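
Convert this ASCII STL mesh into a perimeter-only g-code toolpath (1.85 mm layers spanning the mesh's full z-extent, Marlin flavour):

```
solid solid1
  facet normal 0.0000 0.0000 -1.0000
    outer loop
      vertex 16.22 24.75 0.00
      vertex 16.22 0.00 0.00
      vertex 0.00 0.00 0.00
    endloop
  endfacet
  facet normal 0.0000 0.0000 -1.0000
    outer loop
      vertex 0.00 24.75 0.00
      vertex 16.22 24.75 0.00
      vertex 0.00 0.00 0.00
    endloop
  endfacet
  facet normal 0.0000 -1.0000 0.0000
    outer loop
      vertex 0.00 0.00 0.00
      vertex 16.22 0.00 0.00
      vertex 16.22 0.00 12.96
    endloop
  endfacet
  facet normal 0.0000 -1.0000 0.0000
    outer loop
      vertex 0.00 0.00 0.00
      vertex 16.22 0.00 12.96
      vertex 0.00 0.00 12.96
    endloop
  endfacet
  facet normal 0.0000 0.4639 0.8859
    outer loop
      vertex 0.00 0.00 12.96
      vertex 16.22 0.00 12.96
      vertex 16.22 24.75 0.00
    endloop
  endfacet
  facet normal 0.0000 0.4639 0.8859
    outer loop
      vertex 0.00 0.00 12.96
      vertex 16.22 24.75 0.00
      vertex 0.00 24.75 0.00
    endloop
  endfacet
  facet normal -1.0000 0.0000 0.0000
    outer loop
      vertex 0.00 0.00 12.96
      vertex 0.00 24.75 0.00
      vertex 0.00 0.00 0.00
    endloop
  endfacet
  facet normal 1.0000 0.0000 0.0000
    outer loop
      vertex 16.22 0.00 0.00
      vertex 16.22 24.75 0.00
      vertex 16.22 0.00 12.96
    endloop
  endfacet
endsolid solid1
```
; perimeter-only toolpath
G21 ; units = mm
G90 ; absolute positioning
G28 ; home
; layer 1
G0 Z1.85
G0 X0.00 Y0.00
G1 X16.22 Y0.00
G1 X16.22 Y21.21
G1 X0.00 Y21.21
G1 X0.00 Y0.00
; layer 2
G0 Z3.70
G0 X0.00 Y0.00
G1 X16.22 Y0.00
G1 X16.22 Y17.68
G1 X0.00 Y17.68
G1 X0.00 Y0.00
; layer 3
G0 Z5.55
G0 X0.00 Y0.00
G1 X16.22 Y0.00
G1 X16.22 Y14.14
G1 X0.00 Y14.14
G1 X0.00 Y0.00
; layer 4
G0 Z7.41
G0 X0.00 Y0.00
G1 X16.22 Y0.00
G1 X16.22 Y10.61
G1 X0.00 Y10.61
G1 X0.00 Y0.00
; layer 5
G0 Z9.26
G0 X0.00 Y0.00
G1 X16.22 Y0.00
G1 X16.22 Y7.07
G1 X0.00 Y7.07
G1 X0.00 Y0.00
; layer 6
G0 Z11.11
G0 X0.00 Y0.00
G1 X16.22 Y0.00
G1 X16.22 Y3.54
G1 X0.00 Y3.54
G1 X0.00 Y0.00
M2 ; end

The solid is a wedge (ramp): 16.2 × 24.8 mm base, rising to 13 mm along the y=0 edge and sloping linearly to z=0 at y=24.8. Slicing at Δz = 1.85 mm — 7 equal slices spanning the solid's height, so layer i sits at z = i·h/7 — gives 6 non-empty perimeters. Each is a 4-segment closed polygon; G0 lifts to the layer z and rapids to the start vertex, then G1 traces the edges. The cross-section shrinks linearly with z (the slice at the apex is degenerate and omitted).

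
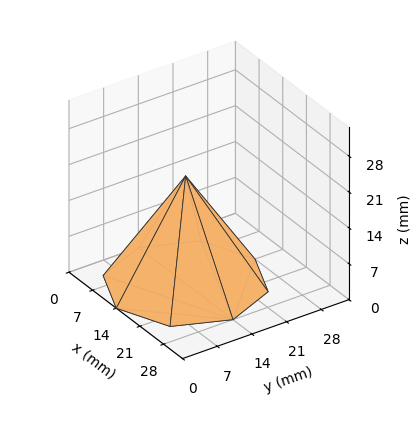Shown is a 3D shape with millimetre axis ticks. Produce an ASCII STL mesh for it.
Reading the render: the shape is a regular 8-sided pyramid, base circumscribed radius ≈ 14 mm, apex at z ≈ 21 mm (dimensions read to the nearest mm from the axis ticks). For the STL, each face is triangulated and given an outward normal.

solid part
  facet normal 0.0000 0.0000 -1.0000
    outer loop
      vertex 14.00 28.00 0.00
      vertex 23.90 23.90 0.00
      vertex 28.00 14.00 0.00
    endloop
  endfacet
  facet normal 0.0000 0.0000 -1.0000
    outer loop
      vertex 4.10 23.90 0.00
      vertex 14.00 28.00 0.00
      vertex 28.00 14.00 0.00
    endloop
  endfacet
  facet normal 0.0000 0.0000 -1.0000
    outer loop
      vertex 0.00 14.00 0.00
      vertex 4.10 23.90 0.00
      vertex 28.00 14.00 0.00
    endloop
  endfacet
  facet normal 0.0000 0.0000 -1.0000
    outer loop
      vertex 4.10 4.10 0.00
      vertex 0.00 14.00 0.00
      vertex 28.00 14.00 0.00
    endloop
  endfacet
  facet normal 0.0000 0.0000 -1.0000
    outer loop
      vertex 14.00 0.00 0.00
      vertex 4.10 4.10 0.00
      vertex 28.00 14.00 0.00
    endloop
  endfacet
  facet normal 0.0000 0.0000 -1.0000
    outer loop
      vertex 23.90 4.10 0.00
      vertex 14.00 0.00 0.00
      vertex 28.00 14.00 0.00
    endloop
  endfacet
  facet normal 0.7867 0.3258 0.5244
    outer loop
      vertex 28.00 14.00 0.00
      vertex 23.90 23.90 0.00
      vertex 14.00 14.00 21.00
    endloop
  endfacet
  facet normal 0.3258 0.7867 0.5244
    outer loop
      vertex 23.90 23.90 0.00
      vertex 14.00 28.00 0.00
      vertex 14.00 14.00 21.00
    endloop
  endfacet
  facet normal -0.3258 0.7867 0.5244
    outer loop
      vertex 14.00 28.00 0.00
      vertex 4.10 23.90 0.00
      vertex 14.00 14.00 21.00
    endloop
  endfacet
  facet normal -0.7867 0.3258 0.5244
    outer loop
      vertex 4.10 23.90 0.00
      vertex 0.00 14.00 0.00
      vertex 14.00 14.00 21.00
    endloop
  endfacet
  facet normal -0.7867 -0.3258 0.5244
    outer loop
      vertex 0.00 14.00 0.00
      vertex 4.10 4.10 0.00
      vertex 14.00 14.00 21.00
    endloop
  endfacet
  facet normal -0.3258 -0.7867 0.5244
    outer loop
      vertex 4.10 4.10 0.00
      vertex 14.00 0.00 0.00
      vertex 14.00 14.00 21.00
    endloop
  endfacet
  facet normal 0.3258 -0.7867 0.5244
    outer loop
      vertex 14.00 0.00 0.00
      vertex 23.90 4.10 0.00
      vertex 14.00 14.00 21.00
    endloop
  endfacet
  facet normal 0.7867 -0.3258 0.5244
    outer loop
      vertex 23.90 4.10 0.00
      vertex 28.00 14.00 0.00
      vertex 14.00 14.00 21.00
    endloop
  endfacet
endsolid part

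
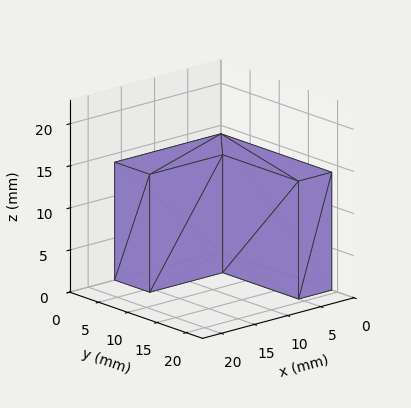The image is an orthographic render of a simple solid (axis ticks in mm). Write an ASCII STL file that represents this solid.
Reading the render: the shape is an L-shaped prism: outer 16 × 19 mm, arm thicknesses ≈ 6 mm (horizontal) and 5 mm (vertical), extruded 14 mm in z (dimensions read to the nearest mm from the axis ticks). For the STL, each face is triangulated and given an outward normal.

solid part
  facet normal 0.0000 0.0000 -1.0000
    outer loop
      vertex 16.0 6.0 0.0
      vertex 16.0 0.0 0.0
      vertex 0.0 0.0 0.0
    endloop
  endfacet
  facet normal 0.0000 0.0000 -1.0000
    outer loop
      vertex 5.0 6.0 0.0
      vertex 16.0 6.0 0.0
      vertex 0.0 0.0 0.0
    endloop
  endfacet
  facet normal 0.0000 0.0000 -1.0000
    outer loop
      vertex 5.0 19.0 0.0
      vertex 5.0 6.0 0.0
      vertex 0.0 0.0 0.0
    endloop
  endfacet
  facet normal 0.0000 0.0000 -1.0000
    outer loop
      vertex 0.0 19.0 0.0
      vertex 5.0 19.0 0.0
      vertex 0.0 0.0 0.0
    endloop
  endfacet
  facet normal 0.0000 0.0000 1.0000
    outer loop
      vertex 0.0 0.0 14.0
      vertex 16.0 0.0 14.0
      vertex 16.0 6.0 14.0
    endloop
  endfacet
  facet normal 0.0000 0.0000 1.0000
    outer loop
      vertex 0.0 0.0 14.0
      vertex 16.0 6.0 14.0
      vertex 5.0 6.0 14.0
    endloop
  endfacet
  facet normal 0.0000 0.0000 1.0000
    outer loop
      vertex 0.0 0.0 14.0
      vertex 5.0 6.0 14.0
      vertex 5.0 19.0 14.0
    endloop
  endfacet
  facet normal 0.0000 0.0000 1.0000
    outer loop
      vertex 0.0 0.0 14.0
      vertex 5.0 19.0 14.0
      vertex 0.0 19.0 14.0
    endloop
  endfacet
  facet normal 0.0000 -1.0000 0.0000
    outer loop
      vertex 0.0 0.0 0.0
      vertex 16.0 0.0 0.0
      vertex 16.0 0.0 14.0
    endloop
  endfacet
  facet normal 0.0000 -1.0000 0.0000
    outer loop
      vertex 0.0 0.0 0.0
      vertex 16.0 0.0 14.0
      vertex 0.0 0.0 14.0
    endloop
  endfacet
  facet normal 1.0000 0.0000 0.0000
    outer loop
      vertex 16.0 0.0 0.0
      vertex 16.0 6.0 0.0
      vertex 16.0 6.0 14.0
    endloop
  endfacet
  facet normal 1.0000 0.0000 0.0000
    outer loop
      vertex 16.0 0.0 0.0
      vertex 16.0 6.0 14.0
      vertex 16.0 0.0 14.0
    endloop
  endfacet
  facet normal 0.0000 1.0000 0.0000
    outer loop
      vertex 16.0 6.0 0.0
      vertex 5.0 6.0 0.0
      vertex 5.0 6.0 14.0
    endloop
  endfacet
  facet normal 0.0000 1.0000 0.0000
    outer loop
      vertex 16.0 6.0 0.0
      vertex 5.0 6.0 14.0
      vertex 16.0 6.0 14.0
    endloop
  endfacet
  facet normal 1.0000 0.0000 0.0000
    outer loop
      vertex 5.0 6.0 0.0
      vertex 5.0 19.0 0.0
      vertex 5.0 19.0 14.0
    endloop
  endfacet
  facet normal 1.0000 0.0000 0.0000
    outer loop
      vertex 5.0 6.0 0.0
      vertex 5.0 19.0 14.0
      vertex 5.0 6.0 14.0
    endloop
  endfacet
  facet normal 0.0000 1.0000 0.0000
    outer loop
      vertex 5.0 19.0 0.0
      vertex 0.0 19.0 0.0
      vertex 0.0 19.0 14.0
    endloop
  endfacet
  facet normal 0.0000 1.0000 0.0000
    outer loop
      vertex 5.0 19.0 0.0
      vertex 0.0 19.0 14.0
      vertex 5.0 19.0 14.0
    endloop
  endfacet
  facet normal -1.0000 0.0000 0.0000
    outer loop
      vertex 0.0 19.0 0.0
      vertex 0.0 0.0 0.0
      vertex 0.0 0.0 14.0
    endloop
  endfacet
  facet normal -1.0000 0.0000 0.0000
    outer loop
      vertex 0.0 19.0 0.0
      vertex 0.0 0.0 14.0
      vertex 0.0 19.0 14.0
    endloop
  endfacet
endsolid part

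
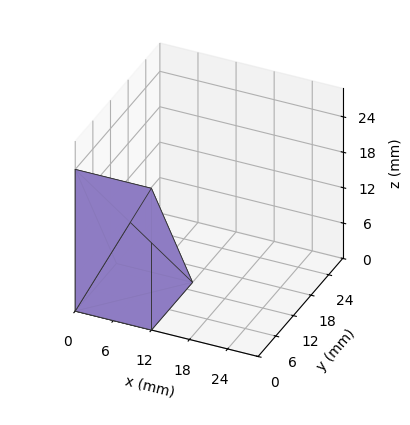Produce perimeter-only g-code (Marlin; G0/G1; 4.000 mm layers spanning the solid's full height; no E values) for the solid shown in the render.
Reading the render: the shape is a wedge (ramp): 12 × 14 mm base, rising to 24 mm along the y=0 edge and sloping linearly to z=0 at y=14 (dimensions read to the nearest mm from the axis ticks). For the g-code, the solid's height is divided into equal slices at the stated Δz and each level perimeter traced with G1 moves after a G0 lift.

; perimeter-only toolpath
G21 ; units = mm
G90 ; absolute positioning
G28 ; home
; layer 1
G0 Z4.000
G0 X0.000 Y0.000
G1 X12.000 Y0.000
G1 X12.000 Y11.667
G1 X0.000 Y11.667
G1 X0.000 Y0.000
; layer 2
G0 Z8.000
G0 X0.000 Y0.000
G1 X12.000 Y0.000
G1 X12.000 Y9.333
G1 X0.000 Y9.333
G1 X0.000 Y0.000
; layer 3
G0 Z12.000
G0 X0.000 Y0.000
G1 X12.000 Y0.000
G1 X12.000 Y7.000
G1 X0.000 Y7.000
G1 X0.000 Y0.000
; layer 4
G0 Z16.000
G0 X0.000 Y0.000
G1 X12.000 Y0.000
G1 X12.000 Y4.667
G1 X0.000 Y4.667
G1 X0.000 Y0.000
; layer 5
G0 Z20.000
G0 X0.000 Y0.000
G1 X12.000 Y0.000
G1 X12.000 Y2.333
G1 X0.000 Y2.333
G1 X0.000 Y0.000
M2 ; end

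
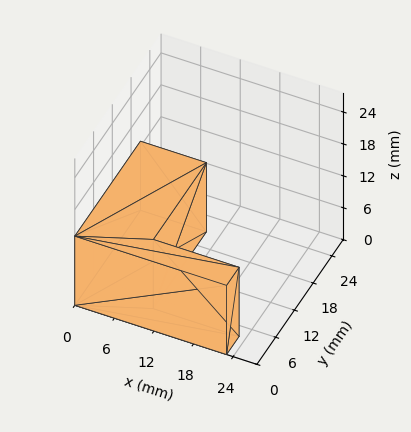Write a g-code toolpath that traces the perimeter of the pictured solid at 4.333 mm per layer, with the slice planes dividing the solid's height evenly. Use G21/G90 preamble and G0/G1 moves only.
Reading the render: the shape is an L-shaped prism: outer 23 × 21 mm, arm thicknesses ≈ 4 mm (horizontal) and 10 mm (vertical), extruded 13 mm in z (dimensions read to the nearest mm from the axis ticks). For the g-code, the solid's height is divided into equal slices at the stated Δz and each level perimeter traced with G1 moves after a G0 lift.

; perimeter-only toolpath
G21 ; units = mm
G90 ; absolute positioning
G28 ; home
; layer 1
G0 Z4.333
G0 X0.000 Y0.000
G1 X23.000 Y0.000
G1 X23.000 Y4.000
G1 X10.000 Y4.000
G1 X10.000 Y21.000
G1 X0.000 Y21.000
G1 X0.000 Y0.000
; layer 2
G0 Z8.667
G0 X0.000 Y0.000
G1 X23.000 Y0.000
G1 X23.000 Y4.000
G1 X10.000 Y4.000
G1 X10.000 Y21.000
G1 X0.000 Y21.000
G1 X0.000 Y0.000
; layer 3
G0 Z13.000
G0 X0.000 Y0.000
G1 X23.000 Y0.000
G1 X23.000 Y4.000
G1 X10.000 Y4.000
G1 X10.000 Y21.000
G1 X0.000 Y21.000
G1 X0.000 Y0.000
M2 ; end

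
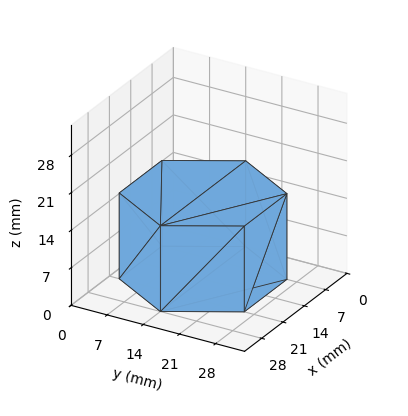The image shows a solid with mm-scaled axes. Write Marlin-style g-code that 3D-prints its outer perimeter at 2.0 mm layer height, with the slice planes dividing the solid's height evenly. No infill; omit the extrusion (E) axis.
Reading the render: the shape is a regular 6-sided prism (a cylinder approximated with 6 flat sides), circumscribed radius ≈ 14 mm, height ≈ 16 mm (dimensions read to the nearest mm from the axis ticks). For the g-code, the solid's height is divided into equal slices at the stated Δz and each level perimeter traced with G1 moves after a G0 lift.

; perimeter-only toolpath
G21 ; units = mm
G90 ; absolute positioning
G28 ; home
; layer 1
G0 Z2.0
G0 X28.0 Y14.0
G1 X21.0 Y26.1
G1 X7.0 Y26.1
G1 X0.0 Y14.0
G1 X7.0 Y1.9
G1 X21.0 Y1.9
G1 X28.0 Y14.0
; layer 2
G0 Z4.0
G0 X28.0 Y14.0
G1 X21.0 Y26.1
G1 X7.0 Y26.1
G1 X0.0 Y14.0
G1 X7.0 Y1.9
G1 X21.0 Y1.9
G1 X28.0 Y14.0
; layer 3
G0 Z6.0
G0 X28.0 Y14.0
G1 X21.0 Y26.1
G1 X7.0 Y26.1
G1 X0.0 Y14.0
G1 X7.0 Y1.9
G1 X21.0 Y1.9
G1 X28.0 Y14.0
; layer 4
G0 Z8.0
G0 X28.0 Y14.0
G1 X21.0 Y26.1
G1 X7.0 Y26.1
G1 X0.0 Y14.0
G1 X7.0 Y1.9
G1 X21.0 Y1.9
G1 X28.0 Y14.0
; layer 5
G0 Z10.0
G0 X28.0 Y14.0
G1 X21.0 Y26.1
G1 X7.0 Y26.1
G1 X0.0 Y14.0
G1 X7.0 Y1.9
G1 X21.0 Y1.9
G1 X28.0 Y14.0
; layer 6
G0 Z12.0
G0 X28.0 Y14.0
G1 X21.0 Y26.1
G1 X7.0 Y26.1
G1 X0.0 Y14.0
G1 X7.0 Y1.9
G1 X21.0 Y1.9
G1 X28.0 Y14.0
; layer 7
G0 Z14.0
G0 X28.0 Y14.0
G1 X21.0 Y26.1
G1 X7.0 Y26.1
G1 X0.0 Y14.0
G1 X7.0 Y1.9
G1 X21.0 Y1.9
G1 X28.0 Y14.0
; layer 8
G0 Z16.0
G0 X28.0 Y14.0
G1 X21.0 Y26.1
G1 X7.0 Y26.1
G1 X0.0 Y14.0
G1 X7.0 Y1.9
G1 X21.0 Y1.9
G1 X28.0 Y14.0
M2 ; end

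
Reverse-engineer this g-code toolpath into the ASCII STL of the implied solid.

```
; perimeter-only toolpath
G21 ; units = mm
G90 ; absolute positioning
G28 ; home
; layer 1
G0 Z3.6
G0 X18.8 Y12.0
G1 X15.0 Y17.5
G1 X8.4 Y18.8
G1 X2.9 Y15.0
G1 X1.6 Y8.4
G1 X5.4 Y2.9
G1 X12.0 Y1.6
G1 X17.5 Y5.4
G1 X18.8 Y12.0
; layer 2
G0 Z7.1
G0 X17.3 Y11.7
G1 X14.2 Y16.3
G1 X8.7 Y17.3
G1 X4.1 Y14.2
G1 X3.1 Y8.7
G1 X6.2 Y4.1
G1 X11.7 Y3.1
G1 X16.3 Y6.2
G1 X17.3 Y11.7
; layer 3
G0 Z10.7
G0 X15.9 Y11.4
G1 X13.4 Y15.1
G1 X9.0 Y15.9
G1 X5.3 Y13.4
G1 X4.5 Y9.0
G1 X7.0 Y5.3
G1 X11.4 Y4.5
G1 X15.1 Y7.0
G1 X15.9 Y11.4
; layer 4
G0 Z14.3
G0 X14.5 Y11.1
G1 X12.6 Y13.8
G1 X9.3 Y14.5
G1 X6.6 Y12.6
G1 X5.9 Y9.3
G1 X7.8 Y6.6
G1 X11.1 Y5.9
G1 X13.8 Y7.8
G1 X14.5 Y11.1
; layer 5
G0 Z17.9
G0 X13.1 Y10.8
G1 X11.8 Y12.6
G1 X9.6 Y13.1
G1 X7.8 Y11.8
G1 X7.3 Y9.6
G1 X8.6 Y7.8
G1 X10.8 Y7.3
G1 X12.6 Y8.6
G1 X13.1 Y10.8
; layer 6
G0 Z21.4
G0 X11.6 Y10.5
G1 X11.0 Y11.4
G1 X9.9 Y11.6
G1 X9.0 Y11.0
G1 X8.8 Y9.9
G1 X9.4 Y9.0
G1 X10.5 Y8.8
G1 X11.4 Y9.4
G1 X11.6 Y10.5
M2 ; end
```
solid part
  facet normal 0.0000 0.0000 -1.0000
    outer loop
      vertex 8.1 20.2 0.0
      vertex 15.8 18.7 0.0
      vertex 20.2 12.3 0.0
    endloop
  endfacet
  facet normal 0.0000 0.0000 -1.0000
    outer loop
      vertex 1.7 15.8 0.0
      vertex 8.1 20.2 0.0
      vertex 20.2 12.3 0.0
    endloop
  endfacet
  facet normal 0.0000 0.0000 -1.0000
    outer loop
      vertex 0.2 8.1 0.0
      vertex 1.7 15.8 0.0
      vertex 20.2 12.3 0.0
    endloop
  endfacet
  facet normal 0.0000 0.0000 -1.0000
    outer loop
      vertex 4.6 1.7 0.0
      vertex 0.2 8.1 0.0
      vertex 20.2 12.3 0.0
    endloop
  endfacet
  facet normal 0.0000 0.0000 -1.0000
    outer loop
      vertex 12.3 0.2 0.0
      vertex 4.6 1.7 0.0
      vertex 20.2 12.3 0.0
    endloop
  endfacet
  facet normal 0.0000 0.0000 -1.0000
    outer loop
      vertex 18.7 4.6 0.0
      vertex 12.3 0.2 0.0
      vertex 20.2 12.3 0.0
    endloop
  endfacet
  facet normal 0.7710 0.5301 0.3529
    outer loop
      vertex 20.2 12.3 0.0
      vertex 15.8 18.7 0.0
      vertex 10.2 10.2 25.0
    endloop
  endfacet
  facet normal 0.1789 0.9186 0.3524
    outer loop
      vertex 15.8 18.7 0.0
      vertex 8.1 20.2 0.0
      vertex 10.2 10.2 25.0
    endloop
  endfacet
  facet normal -0.5301 0.7710 0.3529
    outer loop
      vertex 8.1 20.2 0.0
      vertex 1.7 15.8 0.0
      vertex 10.2 10.2 25.0
    endloop
  endfacet
  facet normal -0.9186 0.1789 0.3524
    outer loop
      vertex 1.7 15.8 0.0
      vertex 0.2 8.1 0.0
      vertex 10.2 10.2 25.0
    endloop
  endfacet
  facet normal -0.7710 -0.5301 0.3529
    outer loop
      vertex 0.2 8.1 0.0
      vertex 4.6 1.7 0.0
      vertex 10.2 10.2 25.0
    endloop
  endfacet
  facet normal -0.1789 -0.9186 0.3524
    outer loop
      vertex 4.6 1.7 0.0
      vertex 12.3 0.2 0.0
      vertex 10.2 10.2 25.0
    endloop
  endfacet
  facet normal 0.5301 -0.7710 0.3529
    outer loop
      vertex 12.3 0.2 0.0
      vertex 18.7 4.6 0.0
      vertex 10.2 10.2 25.0
    endloop
  endfacet
  facet normal 0.9186 -0.1789 0.3524
    outer loop
      vertex 18.7 4.6 0.0
      vertex 20.2 12.3 0.0
      vertex 10.2 10.2 25.0
    endloop
  endfacet
endsolid part

The G0 Z moves step by Δz≈3.6 mm. The G1 loops shrink linearly with z, so the solid tapers from its base footprint up to z≈25. Closing with a flat bottom cap and the tapered top and triangulating gives 14 facets — a regular 8-sided pyramid, base circumscribed radius ≈ 10.2 mm, apex at z ≈ 25 mm.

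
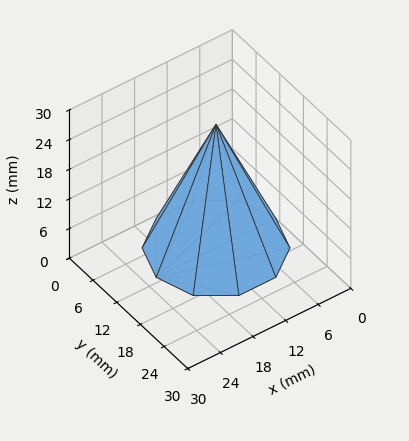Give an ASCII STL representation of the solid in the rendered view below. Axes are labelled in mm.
Reading the render: the shape is a regular 10-sided pyramid, base circumscribed radius ≈ 11 mm, apex at z ≈ 25 mm (dimensions read to the nearest mm from the axis ticks). For the STL, each face is triangulated and given an outward normal.

solid part
  facet normal 0.0000 0.0000 -1.0000
    outer loop
      vertex 14.399 21.462 0.000
      vertex 19.899 17.466 0.000
      vertex 22.000 11.000 0.000
    endloop
  endfacet
  facet normal 0.0000 0.0000 -1.0000
    outer loop
      vertex 7.601 21.462 0.000
      vertex 14.399 21.462 0.000
      vertex 22.000 11.000 0.000
    endloop
  endfacet
  facet normal 0.0000 0.0000 -1.0000
    outer loop
      vertex 2.101 17.466 0.000
      vertex 7.601 21.462 0.000
      vertex 22.000 11.000 0.000
    endloop
  endfacet
  facet normal 0.0000 0.0000 -1.0000
    outer loop
      vertex 0.000 11.000 0.000
      vertex 2.101 17.466 0.000
      vertex 22.000 11.000 0.000
    endloop
  endfacet
  facet normal 0.0000 0.0000 -1.0000
    outer loop
      vertex 2.101 4.534 0.000
      vertex 0.000 11.000 0.000
      vertex 22.000 11.000 0.000
    endloop
  endfacet
  facet normal 0.0000 0.0000 -1.0000
    outer loop
      vertex 7.601 0.538 0.000
      vertex 2.101 4.534 0.000
      vertex 22.000 11.000 0.000
    endloop
  endfacet
  facet normal 0.0000 0.0000 -1.0000
    outer loop
      vertex 14.399 0.538 0.000
      vertex 7.601 0.538 0.000
      vertex 22.000 11.000 0.000
    endloop
  endfacet
  facet normal 0.0000 0.0000 -1.0000
    outer loop
      vertex 19.899 4.534 0.000
      vertex 14.399 0.538 0.000
      vertex 22.000 11.000 0.000
    endloop
  endfacet
  facet normal 0.8773 0.2851 0.3860
    outer loop
      vertex 22.000 11.000 0.000
      vertex 19.899 17.466 0.000
      vertex 11.000 11.000 25.000
    endloop
  endfacet
  facet normal 0.5422 0.7463 0.3860
    outer loop
      vertex 19.899 17.466 0.000
      vertex 14.399 21.462 0.000
      vertex 11.000 11.000 25.000
    endloop
  endfacet
  facet normal 0.0000 0.9225 0.3860
    outer loop
      vertex 14.399 21.462 0.000
      vertex 7.601 21.462 0.000
      vertex 11.000 11.000 25.000
    endloop
  endfacet
  facet normal -0.5422 0.7463 0.3860
    outer loop
      vertex 7.601 21.462 0.000
      vertex 2.101 17.466 0.000
      vertex 11.000 11.000 25.000
    endloop
  endfacet
  facet normal -0.8773 0.2851 0.3860
    outer loop
      vertex 2.101 17.466 0.000
      vertex 0.000 11.000 0.000
      vertex 11.000 11.000 25.000
    endloop
  endfacet
  facet normal -0.8773 -0.2851 0.3860
    outer loop
      vertex 0.000 11.000 0.000
      vertex 2.101 4.534 0.000
      vertex 11.000 11.000 25.000
    endloop
  endfacet
  facet normal -0.5422 -0.7463 0.3860
    outer loop
      vertex 2.101 4.534 0.000
      vertex 7.601 0.538 0.000
      vertex 11.000 11.000 25.000
    endloop
  endfacet
  facet normal 0.0000 -0.9225 0.3860
    outer loop
      vertex 7.601 0.538 0.000
      vertex 14.399 0.538 0.000
      vertex 11.000 11.000 25.000
    endloop
  endfacet
  facet normal 0.5422 -0.7463 0.3860
    outer loop
      vertex 14.399 0.538 0.000
      vertex 19.899 4.534 0.000
      vertex 11.000 11.000 25.000
    endloop
  endfacet
  facet normal 0.8773 -0.2851 0.3860
    outer loop
      vertex 19.899 4.534 0.000
      vertex 22.000 11.000 0.000
      vertex 11.000 11.000 25.000
    endloop
  endfacet
endsolid part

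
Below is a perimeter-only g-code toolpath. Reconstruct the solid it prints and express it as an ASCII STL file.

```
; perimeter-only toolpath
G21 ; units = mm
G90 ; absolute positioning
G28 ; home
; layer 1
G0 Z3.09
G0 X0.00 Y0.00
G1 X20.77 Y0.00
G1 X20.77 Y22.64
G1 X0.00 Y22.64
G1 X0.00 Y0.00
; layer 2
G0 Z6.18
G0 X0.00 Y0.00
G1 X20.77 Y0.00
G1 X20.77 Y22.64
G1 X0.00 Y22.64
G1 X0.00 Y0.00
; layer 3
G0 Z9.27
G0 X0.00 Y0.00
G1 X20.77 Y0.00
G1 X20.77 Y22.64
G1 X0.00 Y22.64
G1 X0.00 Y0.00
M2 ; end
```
solid part
  facet normal 0.0000 0.0000 -1.0000
    outer loop
      vertex 20.77 22.64 0.00
      vertex 20.77 0.00 0.00
      vertex 0.00 0.00 0.00
    endloop
  endfacet
  facet normal 0.0000 0.0000 -1.0000
    outer loop
      vertex 0.00 22.64 0.00
      vertex 20.77 22.64 0.00
      vertex 0.00 0.00 0.00
    endloop
  endfacet
  facet normal 0.0000 0.0000 1.0000
    outer loop
      vertex 0.00 0.00 9.27
      vertex 20.77 0.00 9.27
      vertex 20.77 22.64 9.27
    endloop
  endfacet
  facet normal 0.0000 0.0000 1.0000
    outer loop
      vertex 0.00 0.00 9.27
      vertex 20.77 22.64 9.27
      vertex 0.00 22.64 9.27
    endloop
  endfacet
  facet normal 0.0000 -1.0000 0.0000
    outer loop
      vertex 0.00 0.00 0.00
      vertex 20.77 0.00 0.00
      vertex 20.77 0.00 9.27
    endloop
  endfacet
  facet normal 0.0000 -1.0000 0.0000
    outer loop
      vertex 0.00 0.00 0.00
      vertex 20.77 0.00 9.27
      vertex 0.00 0.00 9.27
    endloop
  endfacet
  facet normal 0.0000 1.0000 0.0000
    outer loop
      vertex 20.77 22.64 9.27
      vertex 20.77 22.64 0.00
      vertex 0.00 22.64 0.00
    endloop
  endfacet
  facet normal 0.0000 1.0000 0.0000
    outer loop
      vertex 0.00 22.64 9.27
      vertex 20.77 22.64 9.27
      vertex 0.00 22.64 0.00
    endloop
  endfacet
  facet normal -1.0000 0.0000 0.0000
    outer loop
      vertex 0.00 22.64 9.27
      vertex 0.00 22.64 0.00
      vertex 0.00 0.00 0.00
    endloop
  endfacet
  facet normal -1.0000 0.0000 0.0000
    outer loop
      vertex 0.00 0.00 9.27
      vertex 0.00 22.64 9.27
      vertex 0.00 0.00 0.00
    endloop
  endfacet
  facet normal 1.0000 0.0000 0.0000
    outer loop
      vertex 20.77 0.00 0.00
      vertex 20.77 22.64 0.00
      vertex 20.77 22.64 9.27
    endloop
  endfacet
  facet normal 1.0000 0.0000 0.0000
    outer loop
      vertex 20.77 0.00 0.00
      vertex 20.77 22.64 9.27
      vertex 20.77 0.00 9.27
    endloop
  endfacet
endsolid part

The G0 Z moves step by Δz≈3.09 mm. Every layer's G1 loop is the same polygon, so the solid is a straight extrusion of it from z=0 to z≈9.27. Closing with flat bottom and top caps and triangulating gives 12 facets — a rectangular box, roughly 20.8 × 22.6 mm footprint and 9.27 mm tall.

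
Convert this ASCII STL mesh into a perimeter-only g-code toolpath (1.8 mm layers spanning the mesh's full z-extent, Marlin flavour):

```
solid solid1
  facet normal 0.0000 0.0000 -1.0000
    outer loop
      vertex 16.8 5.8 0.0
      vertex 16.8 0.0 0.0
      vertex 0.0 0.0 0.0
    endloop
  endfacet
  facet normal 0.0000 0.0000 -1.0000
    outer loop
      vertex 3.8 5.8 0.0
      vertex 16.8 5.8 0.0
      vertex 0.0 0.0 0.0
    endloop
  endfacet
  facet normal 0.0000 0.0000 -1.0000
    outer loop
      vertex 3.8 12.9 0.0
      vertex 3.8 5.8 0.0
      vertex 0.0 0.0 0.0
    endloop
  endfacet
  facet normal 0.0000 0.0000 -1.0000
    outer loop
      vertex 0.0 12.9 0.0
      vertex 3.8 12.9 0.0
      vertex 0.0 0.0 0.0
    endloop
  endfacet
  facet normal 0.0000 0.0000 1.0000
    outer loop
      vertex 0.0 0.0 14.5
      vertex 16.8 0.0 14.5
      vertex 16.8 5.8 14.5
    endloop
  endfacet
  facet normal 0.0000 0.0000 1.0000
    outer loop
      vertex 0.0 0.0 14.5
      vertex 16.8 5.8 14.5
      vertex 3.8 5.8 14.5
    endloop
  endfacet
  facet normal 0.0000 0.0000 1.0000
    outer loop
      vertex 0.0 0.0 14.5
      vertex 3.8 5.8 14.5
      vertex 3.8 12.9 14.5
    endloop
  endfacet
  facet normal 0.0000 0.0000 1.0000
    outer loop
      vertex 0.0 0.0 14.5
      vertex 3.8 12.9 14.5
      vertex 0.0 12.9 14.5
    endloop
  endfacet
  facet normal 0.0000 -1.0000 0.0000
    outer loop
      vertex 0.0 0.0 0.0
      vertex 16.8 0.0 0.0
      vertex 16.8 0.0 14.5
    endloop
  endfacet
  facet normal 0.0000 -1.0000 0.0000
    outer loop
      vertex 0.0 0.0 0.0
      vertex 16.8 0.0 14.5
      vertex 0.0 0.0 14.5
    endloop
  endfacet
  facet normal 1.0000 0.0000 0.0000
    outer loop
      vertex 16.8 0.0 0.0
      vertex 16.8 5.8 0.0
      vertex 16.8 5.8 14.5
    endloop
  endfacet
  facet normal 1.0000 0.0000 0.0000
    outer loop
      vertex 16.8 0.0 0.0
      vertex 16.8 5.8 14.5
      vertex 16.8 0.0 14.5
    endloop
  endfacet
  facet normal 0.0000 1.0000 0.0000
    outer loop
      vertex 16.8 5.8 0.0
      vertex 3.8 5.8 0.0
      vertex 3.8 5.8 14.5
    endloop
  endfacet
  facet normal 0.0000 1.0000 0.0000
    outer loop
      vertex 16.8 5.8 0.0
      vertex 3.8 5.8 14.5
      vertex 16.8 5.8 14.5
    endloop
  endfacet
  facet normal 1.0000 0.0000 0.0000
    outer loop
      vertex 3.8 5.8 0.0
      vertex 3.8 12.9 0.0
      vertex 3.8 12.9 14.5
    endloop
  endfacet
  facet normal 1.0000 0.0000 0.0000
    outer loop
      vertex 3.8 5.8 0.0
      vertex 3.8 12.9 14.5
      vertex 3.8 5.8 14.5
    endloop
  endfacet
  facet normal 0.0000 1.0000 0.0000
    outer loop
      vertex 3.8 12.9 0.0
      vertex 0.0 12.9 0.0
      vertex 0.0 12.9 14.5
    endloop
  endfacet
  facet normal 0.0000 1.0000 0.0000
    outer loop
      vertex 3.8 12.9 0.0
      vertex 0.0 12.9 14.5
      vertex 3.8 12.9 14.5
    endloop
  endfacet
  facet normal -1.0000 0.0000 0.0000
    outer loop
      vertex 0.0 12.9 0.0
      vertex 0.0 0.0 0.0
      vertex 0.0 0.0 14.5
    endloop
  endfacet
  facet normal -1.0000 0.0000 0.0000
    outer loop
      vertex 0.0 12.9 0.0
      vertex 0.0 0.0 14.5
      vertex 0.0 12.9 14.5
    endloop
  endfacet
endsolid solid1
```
; perimeter-only toolpath
G21 ; units = mm
G90 ; absolute positioning
G28 ; home
; layer 1
G0 Z1.8
G0 X0.0 Y0.0
G1 X16.8 Y0.0
G1 X16.8 Y5.8
G1 X3.8 Y5.8
G1 X3.8 Y12.9
G1 X0.0 Y12.9
G1 X0.0 Y0.0
; layer 2
G0 Z3.6
G0 X0.0 Y0.0
G1 X16.8 Y0.0
G1 X16.8 Y5.8
G1 X3.8 Y5.8
G1 X3.8 Y12.9
G1 X0.0 Y12.9
G1 X0.0 Y0.0
; layer 3
G0 Z5.4
G0 X0.0 Y0.0
G1 X16.8 Y0.0
G1 X16.8 Y5.8
G1 X3.8 Y5.8
G1 X3.8 Y12.9
G1 X0.0 Y12.9
G1 X0.0 Y0.0
; layer 4
G0 Z7.2
G0 X0.0 Y0.0
G1 X16.8 Y0.0
G1 X16.8 Y5.8
G1 X3.8 Y5.8
G1 X3.8 Y12.9
G1 X0.0 Y12.9
G1 X0.0 Y0.0
; layer 5
G0 Z9.1
G0 X0.0 Y0.0
G1 X16.8 Y0.0
G1 X16.8 Y5.8
G1 X3.8 Y5.8
G1 X3.8 Y12.9
G1 X0.0 Y12.9
G1 X0.0 Y0.0
; layer 6
G0 Z10.9
G0 X0.0 Y0.0
G1 X16.8 Y0.0
G1 X16.8 Y5.8
G1 X3.8 Y5.8
G1 X3.8 Y12.9
G1 X0.0 Y12.9
G1 X0.0 Y0.0
; layer 7
G0 Z12.7
G0 X0.0 Y0.0
G1 X16.8 Y0.0
G1 X16.8 Y5.8
G1 X3.8 Y5.8
G1 X3.8 Y12.9
G1 X0.0 Y12.9
G1 X0.0 Y0.0
; layer 8
G0 Z14.5
G0 X0.0 Y0.0
G1 X16.8 Y0.0
G1 X16.8 Y5.8
G1 X3.8 Y5.8
G1 X3.8 Y12.9
G1 X0.0 Y12.9
G1 X0.0 Y0.0
M2 ; end

The solid is an L-shaped prism: outer 16.8 × 12.9 mm, arm thicknesses ≈ 5.8 mm (horizontal) and 3.8 mm (vertical), extruded 14.5 mm in z. Slicing at Δz = 1.8 mm — 8 equal slices spanning the solid's height, so layer i sits at z = i·h/8 — gives 8 non-empty perimeters. Each is a 6-segment closed polygon; G0 lifts to the layer z and rapids to the start vertex, then G1 traces the edges.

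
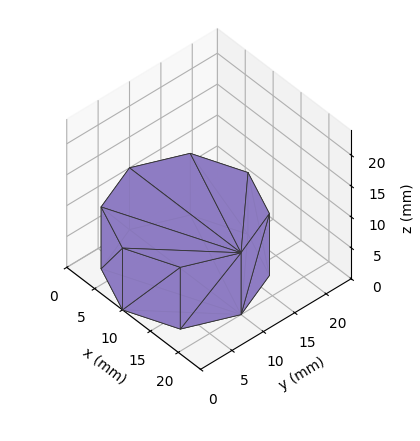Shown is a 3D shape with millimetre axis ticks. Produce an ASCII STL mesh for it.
Reading the render: the shape is a regular 8-sided prism (a cylinder approximated with 8 flat sides), circumscribed radius ≈ 10 mm, height ≈ 10 mm (dimensions read to the nearest mm from the axis ticks). For the STL, each face is triangulated and given an outward normal.

solid part
  facet normal 0.0000 0.0000 -1.0000
    outer loop
      vertex 10.0 20.0 0.0
      vertex 17.1 17.1 0.0
      vertex 20.0 10.0 0.0
    endloop
  endfacet
  facet normal 0.0000 0.0000 -1.0000
    outer loop
      vertex 2.9 17.1 0.0
      vertex 10.0 20.0 0.0
      vertex 20.0 10.0 0.0
    endloop
  endfacet
  facet normal 0.0000 0.0000 -1.0000
    outer loop
      vertex 0.0 10.0 0.0
      vertex 2.9 17.1 0.0
      vertex 20.0 10.0 0.0
    endloop
  endfacet
  facet normal 0.0000 0.0000 -1.0000
    outer loop
      vertex 2.9 2.9 0.0
      vertex 0.0 10.0 0.0
      vertex 20.0 10.0 0.0
    endloop
  endfacet
  facet normal 0.0000 0.0000 -1.0000
    outer loop
      vertex 10.0 0.0 0.0
      vertex 2.9 2.9 0.0
      vertex 20.0 10.0 0.0
    endloop
  endfacet
  facet normal 0.0000 0.0000 -1.0000
    outer loop
      vertex 17.1 2.9 0.0
      vertex 10.0 0.0 0.0
      vertex 20.0 10.0 0.0
    endloop
  endfacet
  facet normal 0.0000 0.0000 1.0000
    outer loop
      vertex 20.0 10.0 10.0
      vertex 17.1 17.1 10.0
      vertex 10.0 20.0 10.0
    endloop
  endfacet
  facet normal 0.0000 0.0000 1.0000
    outer loop
      vertex 20.0 10.0 10.0
      vertex 10.0 20.0 10.0
      vertex 2.9 17.1 10.0
    endloop
  endfacet
  facet normal 0.0000 0.0000 1.0000
    outer loop
      vertex 20.0 10.0 10.0
      vertex 2.9 17.1 10.0
      vertex 0.0 10.0 10.0
    endloop
  endfacet
  facet normal 0.0000 0.0000 1.0000
    outer loop
      vertex 20.0 10.0 10.0
      vertex 0.0 10.0 10.0
      vertex 2.9 2.9 10.0
    endloop
  endfacet
  facet normal 0.0000 0.0000 1.0000
    outer loop
      vertex 20.0 10.0 10.0
      vertex 2.9 2.9 10.0
      vertex 10.0 0.0 10.0
    endloop
  endfacet
  facet normal 0.0000 0.0000 1.0000
    outer loop
      vertex 20.0 10.0 10.0
      vertex 10.0 0.0 10.0
      vertex 17.1 2.9 10.0
    endloop
  endfacet
  facet normal 0.9258 0.3781 0.0000
    outer loop
      vertex 20.0 10.0 0.0
      vertex 17.1 17.1 0.0
      vertex 17.1 17.1 10.0
    endloop
  endfacet
  facet normal 0.9258 0.3781 0.0000
    outer loop
      vertex 20.0 10.0 0.0
      vertex 17.1 17.1 10.0
      vertex 20.0 10.0 10.0
    endloop
  endfacet
  facet normal 0.3781 0.9258 0.0000
    outer loop
      vertex 17.1 17.1 0.0
      vertex 10.0 20.0 0.0
      vertex 10.0 20.0 10.0
    endloop
  endfacet
  facet normal 0.3781 0.9258 0.0000
    outer loop
      vertex 17.1 17.1 0.0
      vertex 10.0 20.0 10.0
      vertex 17.1 17.1 10.0
    endloop
  endfacet
  facet normal -0.3781 0.9258 0.0000
    outer loop
      vertex 10.0 20.0 0.0
      vertex 2.9 17.1 0.0
      vertex 2.9 17.1 10.0
    endloop
  endfacet
  facet normal -0.3781 0.9258 0.0000
    outer loop
      vertex 10.0 20.0 0.0
      vertex 2.9 17.1 10.0
      vertex 10.0 20.0 10.0
    endloop
  endfacet
  facet normal -0.9258 0.3781 0.0000
    outer loop
      vertex 2.9 17.1 0.0
      vertex 0.0 10.0 0.0
      vertex 0.0 10.0 10.0
    endloop
  endfacet
  facet normal -0.9258 0.3781 0.0000
    outer loop
      vertex 2.9 17.1 0.0
      vertex 0.0 10.0 10.0
      vertex 2.9 17.1 10.0
    endloop
  endfacet
  facet normal -0.9258 -0.3781 0.0000
    outer loop
      vertex 0.0 10.0 0.0
      vertex 2.9 2.9 0.0
      vertex 2.9 2.9 10.0
    endloop
  endfacet
  facet normal -0.9258 -0.3781 0.0000
    outer loop
      vertex 0.0 10.0 0.0
      vertex 2.9 2.9 10.0
      vertex 0.0 10.0 10.0
    endloop
  endfacet
  facet normal -0.3781 -0.9258 0.0000
    outer loop
      vertex 2.9 2.9 0.0
      vertex 10.0 0.0 0.0
      vertex 10.0 0.0 10.0
    endloop
  endfacet
  facet normal -0.3781 -0.9258 0.0000
    outer loop
      vertex 2.9 2.9 0.0
      vertex 10.0 0.0 10.0
      vertex 2.9 2.9 10.0
    endloop
  endfacet
  facet normal 0.3781 -0.9258 0.0000
    outer loop
      vertex 10.0 0.0 0.0
      vertex 17.1 2.9 0.0
      vertex 17.1 2.9 10.0
    endloop
  endfacet
  facet normal 0.3781 -0.9258 0.0000
    outer loop
      vertex 10.0 0.0 0.0
      vertex 17.1 2.9 10.0
      vertex 10.0 0.0 10.0
    endloop
  endfacet
  facet normal 0.9258 -0.3781 0.0000
    outer loop
      vertex 17.1 2.9 0.0
      vertex 20.0 10.0 0.0
      vertex 20.0 10.0 10.0
    endloop
  endfacet
  facet normal 0.9258 -0.3781 0.0000
    outer loop
      vertex 17.1 2.9 0.0
      vertex 20.0 10.0 10.0
      vertex 17.1 2.9 10.0
    endloop
  endfacet
endsolid part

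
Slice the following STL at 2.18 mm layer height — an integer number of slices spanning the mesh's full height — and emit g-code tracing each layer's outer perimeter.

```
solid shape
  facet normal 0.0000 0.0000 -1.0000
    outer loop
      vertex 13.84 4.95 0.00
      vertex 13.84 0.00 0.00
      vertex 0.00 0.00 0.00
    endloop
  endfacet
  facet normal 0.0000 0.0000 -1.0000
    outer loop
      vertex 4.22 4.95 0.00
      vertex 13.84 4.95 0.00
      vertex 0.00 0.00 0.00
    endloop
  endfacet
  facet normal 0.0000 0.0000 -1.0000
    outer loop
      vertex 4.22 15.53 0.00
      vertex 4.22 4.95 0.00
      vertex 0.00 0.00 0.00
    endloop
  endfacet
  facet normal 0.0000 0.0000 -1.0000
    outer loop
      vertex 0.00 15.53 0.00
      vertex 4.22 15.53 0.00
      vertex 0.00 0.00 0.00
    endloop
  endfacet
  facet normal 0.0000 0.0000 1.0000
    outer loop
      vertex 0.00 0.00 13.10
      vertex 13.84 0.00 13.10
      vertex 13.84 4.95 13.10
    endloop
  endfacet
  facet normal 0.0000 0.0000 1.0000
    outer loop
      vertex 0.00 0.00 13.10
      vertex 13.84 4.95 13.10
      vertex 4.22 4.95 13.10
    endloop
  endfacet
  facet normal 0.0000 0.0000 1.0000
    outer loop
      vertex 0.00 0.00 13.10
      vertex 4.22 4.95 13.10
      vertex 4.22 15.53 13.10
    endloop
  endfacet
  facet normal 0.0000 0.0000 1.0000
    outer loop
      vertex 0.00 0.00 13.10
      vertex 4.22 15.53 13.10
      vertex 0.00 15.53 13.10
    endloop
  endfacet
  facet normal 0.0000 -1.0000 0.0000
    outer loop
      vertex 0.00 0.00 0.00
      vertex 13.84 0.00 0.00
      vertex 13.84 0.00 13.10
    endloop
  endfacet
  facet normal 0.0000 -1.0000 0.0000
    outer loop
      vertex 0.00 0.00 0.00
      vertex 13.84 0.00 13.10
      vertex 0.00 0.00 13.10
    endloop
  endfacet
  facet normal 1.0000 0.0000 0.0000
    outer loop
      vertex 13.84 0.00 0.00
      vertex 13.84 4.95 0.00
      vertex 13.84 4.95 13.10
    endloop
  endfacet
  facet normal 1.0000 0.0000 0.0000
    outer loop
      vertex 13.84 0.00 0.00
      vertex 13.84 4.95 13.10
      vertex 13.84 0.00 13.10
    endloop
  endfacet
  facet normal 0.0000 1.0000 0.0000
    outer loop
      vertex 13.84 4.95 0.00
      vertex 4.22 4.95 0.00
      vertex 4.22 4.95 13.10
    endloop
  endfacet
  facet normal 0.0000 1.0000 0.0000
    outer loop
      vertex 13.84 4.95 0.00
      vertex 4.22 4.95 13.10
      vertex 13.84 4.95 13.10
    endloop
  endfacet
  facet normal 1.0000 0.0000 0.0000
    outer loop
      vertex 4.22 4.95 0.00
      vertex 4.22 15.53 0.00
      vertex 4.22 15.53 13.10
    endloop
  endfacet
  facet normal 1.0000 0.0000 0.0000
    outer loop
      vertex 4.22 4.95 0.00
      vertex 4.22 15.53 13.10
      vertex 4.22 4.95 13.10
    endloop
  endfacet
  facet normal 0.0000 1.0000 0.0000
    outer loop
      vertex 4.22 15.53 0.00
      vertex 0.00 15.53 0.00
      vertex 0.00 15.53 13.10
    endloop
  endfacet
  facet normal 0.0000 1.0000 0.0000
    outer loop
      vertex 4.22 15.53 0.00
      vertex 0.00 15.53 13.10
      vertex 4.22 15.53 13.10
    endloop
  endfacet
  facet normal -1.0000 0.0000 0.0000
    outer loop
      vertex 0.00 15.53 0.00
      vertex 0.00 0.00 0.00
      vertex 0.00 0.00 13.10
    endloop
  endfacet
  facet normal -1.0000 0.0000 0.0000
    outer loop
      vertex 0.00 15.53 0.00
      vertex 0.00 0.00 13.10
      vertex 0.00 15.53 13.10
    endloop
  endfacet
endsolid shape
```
; perimeter-only toolpath
G21 ; units = mm
G90 ; absolute positioning
G28 ; home
; layer 1
G0 Z2.18
G0 X0.00 Y0.00
G1 X13.84 Y0.00
G1 X13.84 Y4.95
G1 X4.22 Y4.95
G1 X4.22 Y15.53
G1 X0.00 Y15.53
G1 X0.00 Y0.00
; layer 2
G0 Z4.37
G0 X0.00 Y0.00
G1 X13.84 Y0.00
G1 X13.84 Y4.95
G1 X4.22 Y4.95
G1 X4.22 Y15.53
G1 X0.00 Y15.53
G1 X0.00 Y0.00
; layer 3
G0 Z6.55
G0 X0.00 Y0.00
G1 X13.84 Y0.00
G1 X13.84 Y4.95
G1 X4.22 Y4.95
G1 X4.22 Y15.53
G1 X0.00 Y15.53
G1 X0.00 Y0.00
; layer 4
G0 Z8.73
G0 X0.00 Y0.00
G1 X13.84 Y0.00
G1 X13.84 Y4.95
G1 X4.22 Y4.95
G1 X4.22 Y15.53
G1 X0.00 Y15.53
G1 X0.00 Y0.00
; layer 5
G0 Z10.92
G0 X0.00 Y0.00
G1 X13.84 Y0.00
G1 X13.84 Y4.95
G1 X4.22 Y4.95
G1 X4.22 Y15.53
G1 X0.00 Y15.53
G1 X0.00 Y0.00
; layer 6
G0 Z13.10
G0 X0.00 Y0.00
G1 X13.84 Y0.00
G1 X13.84 Y4.95
G1 X4.22 Y4.95
G1 X4.22 Y15.53
G1 X0.00 Y15.53
G1 X0.00 Y0.00
M2 ; end

The solid is an L-shaped prism: outer 13.8 × 15.5 mm, arm thicknesses ≈ 4.95 mm (horizontal) and 4.22 mm (vertical), extruded 13.1 mm in z. Slicing at Δz = 2.18 mm — 6 equal slices spanning the solid's height, so layer i sits at z = i·h/6 — gives 6 non-empty perimeters. Each is a 6-segment closed polygon; G0 lifts to the layer z and rapids to the start vertex, then G1 traces the edges.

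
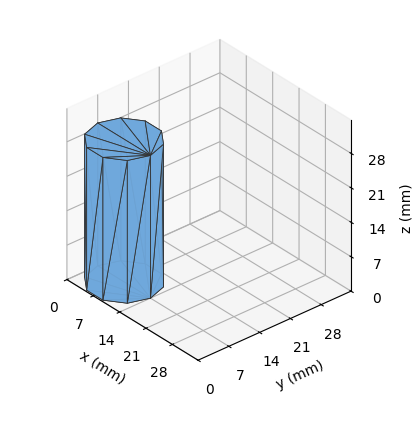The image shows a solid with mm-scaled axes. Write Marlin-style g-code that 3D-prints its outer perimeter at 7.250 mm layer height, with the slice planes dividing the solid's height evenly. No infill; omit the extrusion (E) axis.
Reading the render: the shape is a regular 10-sided prism (a cylinder approximated with 10 flat sides), circumscribed radius ≈ 7 mm, height ≈ 29 mm (dimensions read to the nearest mm from the axis ticks). For the g-code, the solid's height is divided into equal slices at the stated Δz and each level perimeter traced with G1 moves after a G0 lift.

; perimeter-only toolpath
G21 ; units = mm
G90 ; absolute positioning
G28 ; home
; layer 1
G0 Z7.250
G0 X14.000 Y7.000
G1 X12.663 Y11.114
G1 X9.163 Y13.657
G1 X4.837 Y13.657
G1 X1.337 Y11.114
G1 X0.000 Y7.000
G1 X1.337 Y2.886
G1 X4.837 Y0.343
G1 X9.163 Y0.343
G1 X12.663 Y2.886
G1 X14.000 Y7.000
; layer 2
G0 Z14.500
G0 X14.000 Y7.000
G1 X12.663 Y11.114
G1 X9.163 Y13.657
G1 X4.837 Y13.657
G1 X1.337 Y11.114
G1 X0.000 Y7.000
G1 X1.337 Y2.886
G1 X4.837 Y0.343
G1 X9.163 Y0.343
G1 X12.663 Y2.886
G1 X14.000 Y7.000
; layer 3
G0 Z21.750
G0 X14.000 Y7.000
G1 X12.663 Y11.114
G1 X9.163 Y13.657
G1 X4.837 Y13.657
G1 X1.337 Y11.114
G1 X0.000 Y7.000
G1 X1.337 Y2.886
G1 X4.837 Y0.343
G1 X9.163 Y0.343
G1 X12.663 Y2.886
G1 X14.000 Y7.000
; layer 4
G0 Z29.000
G0 X14.000 Y7.000
G1 X12.663 Y11.114
G1 X9.163 Y13.657
G1 X4.837 Y13.657
G1 X1.337 Y11.114
G1 X0.000 Y7.000
G1 X1.337 Y2.886
G1 X4.837 Y0.343
G1 X9.163 Y0.343
G1 X12.663 Y2.886
G1 X14.000 Y7.000
M2 ; end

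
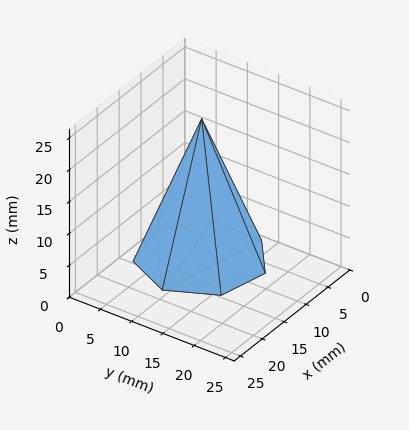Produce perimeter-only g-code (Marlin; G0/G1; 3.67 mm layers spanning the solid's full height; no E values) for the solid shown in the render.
Reading the render: the shape is a regular 7-sided pyramid, base circumscribed radius ≈ 9 mm, apex at z ≈ 22 mm (dimensions read to the nearest mm from the axis ticks). For the g-code, the solid's height is divided into equal slices at the stated Δz and each level perimeter traced with G1 moves after a G0 lift.

; perimeter-only toolpath
G21 ; units = mm
G90 ; absolute positioning
G28 ; home
; layer 1
G0 Z3.67
G0 X16.50 Y9.00
G1 X13.68 Y14.87
G1 X7.33 Y16.31
G1 X2.24 Y12.25
G1 X2.24 Y5.75
G1 X7.33 Y1.69
G1 X13.68 Y3.13
G1 X16.50 Y9.00
; layer 2
G0 Z7.33
G0 X15.00 Y9.00
G1 X12.74 Y13.69
G1 X7.67 Y14.85
G1 X3.59 Y11.60
G1 X3.59 Y6.40
G1 X7.67 Y3.15
G1 X12.74 Y4.31
G1 X15.00 Y9.00
; layer 3
G0 Z11.00
G0 X13.50 Y9.00
G1 X11.80 Y12.52
G1 X8.00 Y13.38
G1 X4.95 Y10.95
G1 X4.95 Y7.05
G1 X8.00 Y4.62
G1 X11.80 Y5.48
G1 X13.50 Y9.00
; layer 4
G0 Z14.67
G0 X12.00 Y9.00
G1 X10.87 Y11.35
G1 X8.33 Y11.92
G1 X6.30 Y10.30
G1 X6.30 Y7.70
G1 X8.33 Y6.08
G1 X10.87 Y6.65
G1 X12.00 Y9.00
; layer 5
G0 Z18.33
G0 X10.50 Y9.00
G1 X9.94 Y10.17
G1 X8.67 Y10.46
G1 X7.65 Y9.65
G1 X7.65 Y8.35
G1 X8.67 Y7.54
G1 X9.94 Y7.83
G1 X10.50 Y9.00
M2 ; end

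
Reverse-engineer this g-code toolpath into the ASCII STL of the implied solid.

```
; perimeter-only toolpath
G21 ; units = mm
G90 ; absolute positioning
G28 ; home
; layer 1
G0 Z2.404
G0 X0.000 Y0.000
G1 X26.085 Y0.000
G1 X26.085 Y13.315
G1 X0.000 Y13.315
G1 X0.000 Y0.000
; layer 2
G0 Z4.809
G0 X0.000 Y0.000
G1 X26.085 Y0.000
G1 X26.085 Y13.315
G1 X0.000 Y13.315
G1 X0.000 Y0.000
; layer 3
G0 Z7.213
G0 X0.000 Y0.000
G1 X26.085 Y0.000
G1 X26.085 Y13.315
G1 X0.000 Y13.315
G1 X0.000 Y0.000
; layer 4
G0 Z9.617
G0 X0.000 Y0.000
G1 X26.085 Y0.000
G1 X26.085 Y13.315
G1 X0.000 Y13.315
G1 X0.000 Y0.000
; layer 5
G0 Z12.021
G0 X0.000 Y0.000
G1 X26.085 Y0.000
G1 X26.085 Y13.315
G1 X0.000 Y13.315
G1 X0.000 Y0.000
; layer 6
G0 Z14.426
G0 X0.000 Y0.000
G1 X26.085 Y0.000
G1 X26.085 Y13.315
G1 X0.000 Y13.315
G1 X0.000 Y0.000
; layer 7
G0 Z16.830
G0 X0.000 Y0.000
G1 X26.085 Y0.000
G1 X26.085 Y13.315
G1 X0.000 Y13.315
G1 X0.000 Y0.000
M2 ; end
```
solid part
  facet normal 0.0000 0.0000 -1.0000
    outer loop
      vertex 26.085 13.315 0.000
      vertex 26.085 0.000 0.000
      vertex 0.000 0.000 0.000
    endloop
  endfacet
  facet normal 0.0000 0.0000 -1.0000
    outer loop
      vertex 0.000 13.315 0.000
      vertex 26.085 13.315 0.000
      vertex 0.000 0.000 0.000
    endloop
  endfacet
  facet normal 0.0000 0.0000 1.0000
    outer loop
      vertex 0.000 0.000 16.830
      vertex 26.085 0.000 16.830
      vertex 26.085 13.315 16.830
    endloop
  endfacet
  facet normal 0.0000 0.0000 1.0000
    outer loop
      vertex 0.000 0.000 16.830
      vertex 26.085 13.315 16.830
      vertex 0.000 13.315 16.830
    endloop
  endfacet
  facet normal 0.0000 -1.0000 0.0000
    outer loop
      vertex 0.000 0.000 0.000
      vertex 26.085 0.000 0.000
      vertex 26.085 0.000 16.830
    endloop
  endfacet
  facet normal 0.0000 -1.0000 0.0000
    outer loop
      vertex 0.000 0.000 0.000
      vertex 26.085 0.000 16.830
      vertex 0.000 0.000 16.830
    endloop
  endfacet
  facet normal 0.0000 1.0000 0.0000
    outer loop
      vertex 26.085 13.315 16.830
      vertex 26.085 13.315 0.000
      vertex 0.000 13.315 0.000
    endloop
  endfacet
  facet normal 0.0000 1.0000 0.0000
    outer loop
      vertex 0.000 13.315 16.830
      vertex 26.085 13.315 16.830
      vertex 0.000 13.315 0.000
    endloop
  endfacet
  facet normal -1.0000 0.0000 0.0000
    outer loop
      vertex 0.000 13.315 16.830
      vertex 0.000 13.315 0.000
      vertex 0.000 0.000 0.000
    endloop
  endfacet
  facet normal -1.0000 0.0000 0.0000
    outer loop
      vertex 0.000 0.000 16.830
      vertex 0.000 13.315 16.830
      vertex 0.000 0.000 0.000
    endloop
  endfacet
  facet normal 1.0000 0.0000 0.0000
    outer loop
      vertex 26.085 0.000 0.000
      vertex 26.085 13.315 0.000
      vertex 26.085 13.315 16.830
    endloop
  endfacet
  facet normal 1.0000 0.0000 0.0000
    outer loop
      vertex 26.085 0.000 0.000
      vertex 26.085 13.315 16.830
      vertex 26.085 0.000 16.830
    endloop
  endfacet
endsolid part

The G0 Z moves step by Δz≈2.404 mm. Every layer's G1 loop is the same polygon, so the solid is a straight extrusion of it from z=0 to z≈16.8. Closing with flat bottom and top caps and triangulating gives 12 facets — a rectangular box, roughly 26.1 × 13.3 mm footprint and 16.8 mm tall.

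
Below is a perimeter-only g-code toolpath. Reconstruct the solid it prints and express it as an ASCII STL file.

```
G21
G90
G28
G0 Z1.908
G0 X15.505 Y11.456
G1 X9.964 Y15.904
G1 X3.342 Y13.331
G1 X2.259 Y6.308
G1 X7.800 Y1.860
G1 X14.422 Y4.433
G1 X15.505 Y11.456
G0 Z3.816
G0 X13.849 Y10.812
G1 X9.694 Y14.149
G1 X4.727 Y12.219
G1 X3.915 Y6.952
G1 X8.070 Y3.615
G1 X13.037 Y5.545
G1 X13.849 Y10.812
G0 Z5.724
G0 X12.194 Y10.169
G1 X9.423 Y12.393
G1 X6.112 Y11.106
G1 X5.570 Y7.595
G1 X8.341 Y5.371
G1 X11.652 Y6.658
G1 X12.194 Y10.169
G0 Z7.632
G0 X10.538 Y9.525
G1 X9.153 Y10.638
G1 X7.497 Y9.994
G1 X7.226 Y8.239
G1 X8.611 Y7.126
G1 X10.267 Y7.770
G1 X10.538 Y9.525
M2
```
solid part
  facet normal 0.0000 0.0000 -1.0000
    outer loop
      vertex 1.957 14.443 0.000
      vertex 10.235 17.660 0.000
      vertex 17.161 12.099 0.000
    endloop
  endfacet
  facet normal 0.0000 0.0000 -1.0000
    outer loop
      vertex 0.603 5.665 0.000
      vertex 1.957 14.443 0.000
      vertex 17.161 12.099 0.000
    endloop
  endfacet
  facet normal 0.0000 0.0000 -1.0000
    outer loop
      vertex 7.529 0.104 0.000
      vertex 0.603 5.665 0.000
      vertex 17.161 12.099 0.000
    endloop
  endfacet
  facet normal 0.0000 0.0000 -1.0000
    outer loop
      vertex 15.807 3.321 0.000
      vertex 7.529 0.104 0.000
      vertex 17.161 12.099 0.000
    endloop
  endfacet
  facet normal 0.4874 0.6070 0.6277
    outer loop
      vertex 17.161 12.099 0.000
      vertex 10.235 17.660 0.000
      vertex 8.882 8.882 9.540
    endloop
  endfacet
  facet normal -0.2820 0.7256 0.6277
    outer loop
      vertex 10.235 17.660 0.000
      vertex 1.957 14.443 0.000
      vertex 8.882 8.882 9.540
    endloop
  endfacet
  facet normal -0.7694 0.1187 0.6277
    outer loop
      vertex 1.957 14.443 0.000
      vertex 0.603 5.665 0.000
      vertex 8.882 8.882 9.540
    endloop
  endfacet
  facet normal -0.4874 -0.6070 0.6277
    outer loop
      vertex 0.603 5.665 0.000
      vertex 7.529 0.104 0.000
      vertex 8.882 8.882 9.540
    endloop
  endfacet
  facet normal 0.2820 -0.7256 0.6277
    outer loop
      vertex 7.529 0.104 0.000
      vertex 15.807 3.321 0.000
      vertex 8.882 8.882 9.540
    endloop
  endfacet
  facet normal 0.7694 -0.1187 0.6277
    outer loop
      vertex 15.807 3.321 0.000
      vertex 17.161 12.099 0.000
      vertex 8.882 8.882 9.540
    endloop
  endfacet
endsolid part

The G0 Z moves step by Δz≈1.908 mm. The G1 loops shrink linearly with z, so the solid tapers from its base footprint up to z≈9.54. Closing with a flat bottom cap and the tapered top and triangulating gives 10 facets — a regular 6-sided pyramid, base circumscribed radius ≈ 8.88 mm, apex at z ≈ 9.54 mm.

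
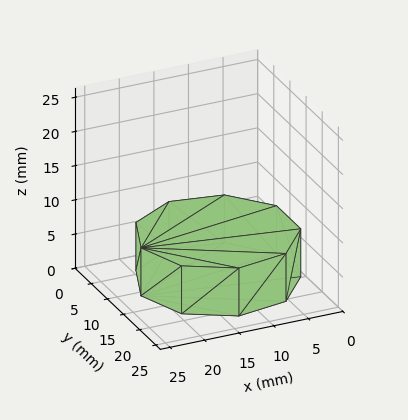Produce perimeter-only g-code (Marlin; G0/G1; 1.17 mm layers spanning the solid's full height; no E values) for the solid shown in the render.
Reading the render: the shape is a regular 9-sided prism (a cylinder approximated with 9 flat sides), circumscribed radius ≈ 11 mm, height ≈ 7 mm (dimensions read to the nearest mm from the axis ticks). For the g-code, the solid's height is divided into equal slices at the stated Δz and each level perimeter traced with G1 moves after a G0 lift.

; perimeter-only toolpath
G21 ; units = mm
G90 ; absolute positioning
G28 ; home
; layer 1
G0 Z1.17
G0 X22.00 Y11.00
G1 X19.43 Y18.07
G1 X12.91 Y21.83
G1 X5.50 Y20.53
G1 X0.66 Y14.76
G1 X0.66 Y7.24
G1 X5.50 Y1.47
G1 X12.91 Y0.17
G1 X19.43 Y3.93
G1 X22.00 Y11.00
; layer 2
G0 Z2.33
G0 X22.00 Y11.00
G1 X19.43 Y18.07
G1 X12.91 Y21.83
G1 X5.50 Y20.53
G1 X0.66 Y14.76
G1 X0.66 Y7.24
G1 X5.50 Y1.47
G1 X12.91 Y0.17
G1 X19.43 Y3.93
G1 X22.00 Y11.00
; layer 3
G0 Z3.50
G0 X22.00 Y11.00
G1 X19.43 Y18.07
G1 X12.91 Y21.83
G1 X5.50 Y20.53
G1 X0.66 Y14.76
G1 X0.66 Y7.24
G1 X5.50 Y1.47
G1 X12.91 Y0.17
G1 X19.43 Y3.93
G1 X22.00 Y11.00
; layer 4
G0 Z4.67
G0 X22.00 Y11.00
G1 X19.43 Y18.07
G1 X12.91 Y21.83
G1 X5.50 Y20.53
G1 X0.66 Y14.76
G1 X0.66 Y7.24
G1 X5.50 Y1.47
G1 X12.91 Y0.17
G1 X19.43 Y3.93
G1 X22.00 Y11.00
; layer 5
G0 Z5.83
G0 X22.00 Y11.00
G1 X19.43 Y18.07
G1 X12.91 Y21.83
G1 X5.50 Y20.53
G1 X0.66 Y14.76
G1 X0.66 Y7.24
G1 X5.50 Y1.47
G1 X12.91 Y0.17
G1 X19.43 Y3.93
G1 X22.00 Y11.00
; layer 6
G0 Z7.00
G0 X22.00 Y11.00
G1 X19.43 Y18.07
G1 X12.91 Y21.83
G1 X5.50 Y20.53
G1 X0.66 Y14.76
G1 X0.66 Y7.24
G1 X5.50 Y1.47
G1 X12.91 Y0.17
G1 X19.43 Y3.93
G1 X22.00 Y11.00
M2 ; end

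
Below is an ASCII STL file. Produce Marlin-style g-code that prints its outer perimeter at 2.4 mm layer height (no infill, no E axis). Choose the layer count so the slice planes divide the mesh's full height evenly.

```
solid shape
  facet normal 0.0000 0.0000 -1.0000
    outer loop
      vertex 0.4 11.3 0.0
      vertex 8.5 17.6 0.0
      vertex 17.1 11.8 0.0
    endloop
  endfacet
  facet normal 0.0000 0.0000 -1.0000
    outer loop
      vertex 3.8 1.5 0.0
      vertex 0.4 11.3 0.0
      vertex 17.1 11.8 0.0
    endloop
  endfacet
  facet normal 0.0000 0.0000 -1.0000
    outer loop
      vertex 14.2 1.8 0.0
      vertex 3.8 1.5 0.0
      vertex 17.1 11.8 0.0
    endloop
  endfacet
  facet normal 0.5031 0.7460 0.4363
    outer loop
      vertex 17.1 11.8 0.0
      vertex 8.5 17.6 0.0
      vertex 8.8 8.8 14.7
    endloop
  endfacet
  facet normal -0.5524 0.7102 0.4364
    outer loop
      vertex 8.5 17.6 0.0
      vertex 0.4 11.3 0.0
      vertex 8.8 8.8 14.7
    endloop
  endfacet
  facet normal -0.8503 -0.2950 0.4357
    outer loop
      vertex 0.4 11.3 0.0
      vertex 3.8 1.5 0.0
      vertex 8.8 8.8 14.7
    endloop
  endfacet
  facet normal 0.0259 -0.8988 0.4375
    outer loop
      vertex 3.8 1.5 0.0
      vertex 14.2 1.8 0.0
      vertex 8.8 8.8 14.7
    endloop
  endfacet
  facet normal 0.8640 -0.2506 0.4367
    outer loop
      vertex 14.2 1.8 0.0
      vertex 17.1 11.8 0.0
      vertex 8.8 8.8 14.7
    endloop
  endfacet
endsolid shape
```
; perimeter-only toolpath
G21 ; units = mm
G90 ; absolute positioning
G28 ; home
; layer 1
G0 Z2.4
G0 X15.7 Y11.3
G1 X8.6 Y16.1
G1 X1.8 Y10.9
G1 X4.6 Y2.7
G1 X13.3 Y3.0
G1 X15.7 Y11.3
; layer 2
G0 Z4.9
G0 X14.3 Y10.8
G1 X8.6 Y14.7
G1 X3.2 Y10.5
G1 X5.5 Y3.9
G1 X12.4 Y4.1
G1 X14.3 Y10.8
; layer 3
G0 Z7.3
G0 X13.0 Y10.3
G1 X8.7 Y13.2
G1 X4.6 Y10.1
G1 X6.3 Y5.2
G1 X11.5 Y5.3
G1 X13.0 Y10.3
; layer 4
G0 Z9.8
G0 X11.6 Y9.8
G1 X8.7 Y11.7
G1 X6.0 Y9.6
G1 X7.1 Y6.4
G1 X10.6 Y6.5
G1 X11.6 Y9.8
; layer 5
G0 Z12.2
G0 X10.2 Y9.3
G1 X8.8 Y10.3
G1 X7.4 Y9.2
G1 X8.0 Y7.6
G1 X9.7 Y7.6
G1 X10.2 Y9.3
M2 ; end

The solid is a regular 5-sided pyramid, base circumscribed radius ≈ 8.8 mm, apex at z ≈ 14.7 mm. Slicing at Δz = 2.4 mm — 6 equal slices spanning the solid's height, so layer i sits at z = i·h/6 — gives 5 non-empty perimeters. Each is a 5-segment closed polygon; G0 lifts to the layer z and rapids to the start vertex, then G1 traces the edges. The cross-section shrinks linearly with z (the slice at the apex is degenerate and omitted).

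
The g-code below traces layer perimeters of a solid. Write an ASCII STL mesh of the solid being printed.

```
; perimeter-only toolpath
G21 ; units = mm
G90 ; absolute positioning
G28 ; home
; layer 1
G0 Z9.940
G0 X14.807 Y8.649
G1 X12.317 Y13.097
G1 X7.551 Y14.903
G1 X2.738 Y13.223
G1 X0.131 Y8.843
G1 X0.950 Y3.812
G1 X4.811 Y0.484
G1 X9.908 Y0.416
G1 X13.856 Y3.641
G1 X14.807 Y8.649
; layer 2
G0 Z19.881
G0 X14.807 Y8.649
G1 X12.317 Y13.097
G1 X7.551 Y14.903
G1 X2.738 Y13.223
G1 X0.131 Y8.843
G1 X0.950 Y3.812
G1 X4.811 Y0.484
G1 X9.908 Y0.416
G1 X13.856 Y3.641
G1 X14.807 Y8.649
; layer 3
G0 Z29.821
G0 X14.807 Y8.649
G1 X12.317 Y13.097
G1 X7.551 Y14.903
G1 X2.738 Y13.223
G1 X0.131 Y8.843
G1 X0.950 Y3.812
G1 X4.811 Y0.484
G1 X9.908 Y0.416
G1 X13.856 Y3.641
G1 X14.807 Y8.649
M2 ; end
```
solid part
  facet normal 0.0000 0.0000 -1.0000
    outer loop
      vertex 7.551 14.903 0.000
      vertex 12.317 13.097 0.000
      vertex 14.807 8.649 0.000
    endloop
  endfacet
  facet normal 0.0000 0.0000 -1.0000
    outer loop
      vertex 2.738 13.223 0.000
      vertex 7.551 14.903 0.000
      vertex 14.807 8.649 0.000
    endloop
  endfacet
  facet normal 0.0000 0.0000 -1.0000
    outer loop
      vertex 0.131 8.843 0.000
      vertex 2.738 13.223 0.000
      vertex 14.807 8.649 0.000
    endloop
  endfacet
  facet normal 0.0000 0.0000 -1.0000
    outer loop
      vertex 0.950 3.812 0.000
      vertex 0.131 8.843 0.000
      vertex 14.807 8.649 0.000
    endloop
  endfacet
  facet normal 0.0000 0.0000 -1.0000
    outer loop
      vertex 4.811 0.484 0.000
      vertex 0.950 3.812 0.000
      vertex 14.807 8.649 0.000
    endloop
  endfacet
  facet normal 0.0000 0.0000 -1.0000
    outer loop
      vertex 9.908 0.416 0.000
      vertex 4.811 0.484 0.000
      vertex 14.807 8.649 0.000
    endloop
  endfacet
  facet normal 0.0000 0.0000 -1.0000
    outer loop
      vertex 13.856 3.641 0.000
      vertex 9.908 0.416 0.000
      vertex 14.807 8.649 0.000
    endloop
  endfacet
  facet normal 0.0000 0.0000 1.0000
    outer loop
      vertex 14.807 8.649 29.821
      vertex 12.317 13.097 29.821
      vertex 7.551 14.903 29.821
    endloop
  endfacet
  facet normal 0.0000 0.0000 1.0000
    outer loop
      vertex 14.807 8.649 29.821
      vertex 7.551 14.903 29.821
      vertex 2.738 13.223 29.821
    endloop
  endfacet
  facet normal 0.0000 0.0000 1.0000
    outer loop
      vertex 14.807 8.649 29.821
      vertex 2.738 13.223 29.821
      vertex 0.131 8.843 29.821
    endloop
  endfacet
  facet normal 0.0000 0.0000 1.0000
    outer loop
      vertex 14.807 8.649 29.821
      vertex 0.131 8.843 29.821
      vertex 0.950 3.812 29.821
    endloop
  endfacet
  facet normal 0.0000 0.0000 1.0000
    outer loop
      vertex 14.807 8.649 29.821
      vertex 0.950 3.812 29.821
      vertex 4.811 0.484 29.821
    endloop
  endfacet
  facet normal 0.0000 0.0000 1.0000
    outer loop
      vertex 14.807 8.649 29.821
      vertex 4.811 0.484 29.821
      vertex 9.908 0.416 29.821
    endloop
  endfacet
  facet normal 0.0000 0.0000 1.0000
    outer loop
      vertex 14.807 8.649 29.821
      vertex 9.908 0.416 29.821
      vertex 13.856 3.641 29.821
    endloop
  endfacet
  facet normal 0.8726 0.4885 0.0000
    outer loop
      vertex 14.807 8.649 0.000
      vertex 12.317 13.097 0.000
      vertex 12.317 13.097 29.821
    endloop
  endfacet
  facet normal 0.8726 0.4885 0.0000
    outer loop
      vertex 14.807 8.649 0.000
      vertex 12.317 13.097 29.821
      vertex 14.807 8.649 29.821
    endloop
  endfacet
  facet normal 0.3543 0.9351 0.0000
    outer loop
      vertex 12.317 13.097 0.000
      vertex 7.551 14.903 0.000
      vertex 7.551 14.903 29.821
    endloop
  endfacet
  facet normal 0.3543 0.9351 0.0000
    outer loop
      vertex 12.317 13.097 0.000
      vertex 7.551 14.903 29.821
      vertex 12.317 13.097 29.821
    endloop
  endfacet
  facet normal -0.3296 0.9441 0.0000
    outer loop
      vertex 7.551 14.903 0.000
      vertex 2.738 13.223 0.000
      vertex 2.738 13.223 29.821
    endloop
  endfacet
  facet normal -0.3296 0.9441 0.0000
    outer loop
      vertex 7.551 14.903 0.000
      vertex 2.738 13.223 29.821
      vertex 7.551 14.903 29.821
    endloop
  endfacet
  facet normal -0.8593 0.5115 0.0000
    outer loop
      vertex 2.738 13.223 0.000
      vertex 0.131 8.843 0.000
      vertex 0.131 8.843 29.821
    endloop
  endfacet
  facet normal -0.8593 0.5115 0.0000
    outer loop
      vertex 2.738 13.223 0.000
      vertex 0.131 8.843 29.821
      vertex 2.738 13.223 29.821
    endloop
  endfacet
  facet normal -0.9870 -0.1607 0.0000
    outer loop
      vertex 0.131 8.843 0.000
      vertex 0.950 3.812 0.000
      vertex 0.950 3.812 29.821
    endloop
  endfacet
  facet normal -0.9870 -0.1607 0.0000
    outer loop
      vertex 0.131 8.843 0.000
      vertex 0.950 3.812 29.821
      vertex 0.131 8.843 29.821
    endloop
  endfacet
  facet normal -0.6529 -0.7575 0.0000
    outer loop
      vertex 0.950 3.812 0.000
      vertex 4.811 0.484 0.000
      vertex 4.811 0.484 29.821
    endloop
  endfacet
  facet normal -0.6529 -0.7575 0.0000
    outer loop
      vertex 0.950 3.812 0.000
      vertex 4.811 0.484 29.821
      vertex 0.950 3.812 29.821
    endloop
  endfacet
  facet normal -0.0133 -0.9999 0.0000
    outer loop
      vertex 4.811 0.484 0.000
      vertex 9.908 0.416 0.000
      vertex 9.908 0.416 29.821
    endloop
  endfacet
  facet normal -0.0133 -0.9999 0.0000
    outer loop
      vertex 4.811 0.484 0.000
      vertex 9.908 0.416 29.821
      vertex 4.811 0.484 29.821
    endloop
  endfacet
  facet normal 0.6326 -0.7745 0.0000
    outer loop
      vertex 9.908 0.416 0.000
      vertex 13.856 3.641 0.000
      vertex 13.856 3.641 29.821
    endloop
  endfacet
  facet normal 0.6326 -0.7745 0.0000
    outer loop
      vertex 9.908 0.416 0.000
      vertex 13.856 3.641 29.821
      vertex 9.908 0.416 29.821
    endloop
  endfacet
  facet normal 0.9824 -0.1866 0.0000
    outer loop
      vertex 13.856 3.641 0.000
      vertex 14.807 8.649 0.000
      vertex 14.807 8.649 29.821
    endloop
  endfacet
  facet normal 0.9824 -0.1866 0.0000
    outer loop
      vertex 13.856 3.641 0.000
      vertex 14.807 8.649 29.821
      vertex 13.856 3.641 29.821
    endloop
  endfacet
endsolid part

The G0 Z moves step by Δz≈9.940 mm. Every layer's G1 loop is the same polygon, so the solid is a straight extrusion of it from z=0 to z≈29.8. Closing with flat bottom and top caps and triangulating gives 32 facets — a regular 9-sided prism (a cylinder approximated with 9 flat sides), circumscribed radius ≈ 7.45 mm, height ≈ 29.8 mm.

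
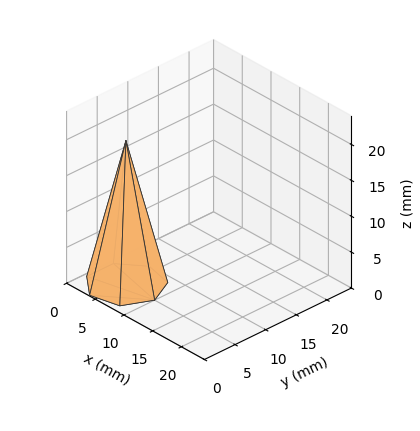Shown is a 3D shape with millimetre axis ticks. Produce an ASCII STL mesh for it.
Reading the render: the shape is a regular 7-sided pyramid, base circumscribed radius ≈ 5 mm, apex at z ≈ 20 mm (dimensions read to the nearest mm from the axis ticks). For the STL, each face is triangulated and given an outward normal.

solid part
  facet normal 0.0000 0.0000 -1.0000
    outer loop
      vertex 3.887 9.875 0.000
      vertex 8.117 8.909 0.000
      vertex 10.000 5.000 0.000
    endloop
  endfacet
  facet normal 0.0000 0.0000 -1.0000
    outer loop
      vertex 0.495 7.169 0.000
      vertex 3.887 9.875 0.000
      vertex 10.000 5.000 0.000
    endloop
  endfacet
  facet normal 0.0000 0.0000 -1.0000
    outer loop
      vertex 0.495 2.831 0.000
      vertex 0.495 7.169 0.000
      vertex 10.000 5.000 0.000
    endloop
  endfacet
  facet normal 0.0000 0.0000 -1.0000
    outer loop
      vertex 3.887 0.125 0.000
      vertex 0.495 2.831 0.000
      vertex 10.000 5.000 0.000
    endloop
  endfacet
  facet normal 0.0000 0.0000 -1.0000
    outer loop
      vertex 8.117 1.091 0.000
      vertex 3.887 0.125 0.000
      vertex 10.000 5.000 0.000
    endloop
  endfacet
  facet normal 0.8789 0.4234 0.2197
    outer loop
      vertex 10.000 5.000 0.000
      vertex 8.117 8.909 0.000
      vertex 5.000 5.000 20.000
    endloop
  endfacet
  facet normal 0.2172 0.9511 0.2197
    outer loop
      vertex 8.117 8.909 0.000
      vertex 3.887 9.875 0.000
      vertex 5.000 5.000 20.000
    endloop
  endfacet
  facet normal -0.6084 0.7626 0.2197
    outer loop
      vertex 3.887 9.875 0.000
      vertex 0.495 7.169 0.000
      vertex 5.000 5.000 20.000
    endloop
  endfacet
  facet normal -0.9756 0.0000 0.2197
    outer loop
      vertex 0.495 7.169 0.000
      vertex 0.495 2.831 0.000
      vertex 5.000 5.000 20.000
    endloop
  endfacet
  facet normal -0.6084 -0.7626 0.2197
    outer loop
      vertex 0.495 2.831 0.000
      vertex 3.887 0.125 0.000
      vertex 5.000 5.000 20.000
    endloop
  endfacet
  facet normal 0.2172 -0.9511 0.2197
    outer loop
      vertex 3.887 0.125 0.000
      vertex 8.117 1.091 0.000
      vertex 5.000 5.000 20.000
    endloop
  endfacet
  facet normal 0.8789 -0.4234 0.2197
    outer loop
      vertex 8.117 1.091 0.000
      vertex 10.000 5.000 0.000
      vertex 5.000 5.000 20.000
    endloop
  endfacet
endsolid part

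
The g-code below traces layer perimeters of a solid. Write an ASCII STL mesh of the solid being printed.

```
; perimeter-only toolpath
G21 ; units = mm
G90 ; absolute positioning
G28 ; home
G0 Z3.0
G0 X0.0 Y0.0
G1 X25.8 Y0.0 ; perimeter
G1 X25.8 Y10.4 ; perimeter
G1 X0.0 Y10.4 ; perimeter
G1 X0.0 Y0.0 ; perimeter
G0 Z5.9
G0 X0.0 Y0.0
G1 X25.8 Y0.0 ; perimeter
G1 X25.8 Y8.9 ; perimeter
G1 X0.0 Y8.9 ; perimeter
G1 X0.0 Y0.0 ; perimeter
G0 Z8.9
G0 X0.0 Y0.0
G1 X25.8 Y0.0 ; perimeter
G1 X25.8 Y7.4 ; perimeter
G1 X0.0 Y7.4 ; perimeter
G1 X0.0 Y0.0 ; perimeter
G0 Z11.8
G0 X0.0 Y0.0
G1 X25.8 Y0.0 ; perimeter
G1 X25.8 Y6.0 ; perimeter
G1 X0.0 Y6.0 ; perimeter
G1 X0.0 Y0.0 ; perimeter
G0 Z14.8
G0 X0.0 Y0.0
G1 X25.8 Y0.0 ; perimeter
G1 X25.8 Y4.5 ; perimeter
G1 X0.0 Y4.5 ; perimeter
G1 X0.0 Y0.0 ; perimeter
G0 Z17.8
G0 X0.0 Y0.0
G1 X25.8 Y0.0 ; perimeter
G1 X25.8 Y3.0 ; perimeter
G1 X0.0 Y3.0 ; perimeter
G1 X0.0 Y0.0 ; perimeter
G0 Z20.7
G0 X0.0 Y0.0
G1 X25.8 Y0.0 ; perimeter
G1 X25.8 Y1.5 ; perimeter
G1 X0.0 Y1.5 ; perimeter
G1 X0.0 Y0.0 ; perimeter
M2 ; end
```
solid part
  facet normal 0.0000 0.0000 -1.0000
    outer loop
      vertex 25.8 11.9 0.0
      vertex 25.8 0.0 0.0
      vertex 0.0 0.0 0.0
    endloop
  endfacet
  facet normal 0.0000 0.0000 -1.0000
    outer loop
      vertex 0.0 11.9 0.0
      vertex 25.8 11.9 0.0
      vertex 0.0 0.0 0.0
    endloop
  endfacet
  facet normal 0.0000 -1.0000 0.0000
    outer loop
      vertex 0.0 0.0 0.0
      vertex 25.8 0.0 0.0
      vertex 25.8 0.0 23.7
    endloop
  endfacet
  facet normal 0.0000 -1.0000 0.0000
    outer loop
      vertex 0.0 0.0 0.0
      vertex 25.8 0.0 23.7
      vertex 0.0 0.0 23.7
    endloop
  endfacet
  facet normal 0.0000 0.8937 0.4487
    outer loop
      vertex 0.0 0.0 23.7
      vertex 25.8 0.0 23.7
      vertex 25.8 11.9 0.0
    endloop
  endfacet
  facet normal 0.0000 0.8937 0.4487
    outer loop
      vertex 0.0 0.0 23.7
      vertex 25.8 11.9 0.0
      vertex 0.0 11.9 0.0
    endloop
  endfacet
  facet normal -1.0000 0.0000 0.0000
    outer loop
      vertex 0.0 0.0 23.7
      vertex 0.0 11.9 0.0
      vertex 0.0 0.0 0.0
    endloop
  endfacet
  facet normal 1.0000 0.0000 0.0000
    outer loop
      vertex 25.8 0.0 0.0
      vertex 25.8 11.9 0.0
      vertex 25.8 0.0 23.7
    endloop
  endfacet
endsolid part

The G0 Z moves step by Δz≈3.0 mm. The G1 loops shrink linearly with z, so the solid tapers from its base footprint up to z≈23.7. Closing with a flat bottom cap and the tapered top and triangulating gives 8 facets — a wedge (ramp): 25.8 × 11.9 mm base, rising to 23.7 mm along the y=0 edge and sloping linearly to z=0 at y=11.9.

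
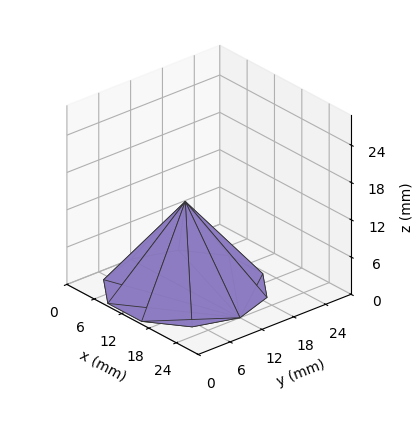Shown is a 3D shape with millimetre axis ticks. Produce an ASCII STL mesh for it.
Reading the render: the shape is a regular 10-sided pyramid, base circumscribed radius ≈ 12 mm, apex at z ≈ 14 mm (dimensions read to the nearest mm from the axis ticks). For the STL, each face is triangulated and given an outward normal.

solid part
  facet normal 0.0000 0.0000 -1.0000
    outer loop
      vertex 15.708 23.413 0.000
      vertex 21.708 19.053 0.000
      vertex 24.000 12.000 0.000
    endloop
  endfacet
  facet normal 0.0000 0.0000 -1.0000
    outer loop
      vertex 8.292 23.413 0.000
      vertex 15.708 23.413 0.000
      vertex 24.000 12.000 0.000
    endloop
  endfacet
  facet normal 0.0000 0.0000 -1.0000
    outer loop
      vertex 2.292 19.053 0.000
      vertex 8.292 23.413 0.000
      vertex 24.000 12.000 0.000
    endloop
  endfacet
  facet normal 0.0000 0.0000 -1.0000
    outer loop
      vertex 0.000 12.000 0.000
      vertex 2.292 19.053 0.000
      vertex 24.000 12.000 0.000
    endloop
  endfacet
  facet normal 0.0000 0.0000 -1.0000
    outer loop
      vertex 2.292 4.947 0.000
      vertex 0.000 12.000 0.000
      vertex 24.000 12.000 0.000
    endloop
  endfacet
  facet normal 0.0000 0.0000 -1.0000
    outer loop
      vertex 8.292 0.587 0.000
      vertex 2.292 4.947 0.000
      vertex 24.000 12.000 0.000
    endloop
  endfacet
  facet normal 0.0000 0.0000 -1.0000
    outer loop
      vertex 15.708 0.587 0.000
      vertex 8.292 0.587 0.000
      vertex 24.000 12.000 0.000
    endloop
  endfacet
  facet normal 0.0000 0.0000 -1.0000
    outer loop
      vertex 21.708 4.947 0.000
      vertex 15.708 0.587 0.000
      vertex 24.000 12.000 0.000
    endloop
  endfacet
  facet normal 0.7372 0.2396 0.6318
    outer loop
      vertex 24.000 12.000 0.000
      vertex 21.708 19.053 0.000
      vertex 12.000 12.000 14.000
    endloop
  endfacet
  facet normal 0.4556 0.6270 0.6318
    outer loop
      vertex 21.708 19.053 0.000
      vertex 15.708 23.413 0.000
      vertex 12.000 12.000 14.000
    endloop
  endfacet
  facet normal 0.0000 0.7751 0.6319
    outer loop
      vertex 15.708 23.413 0.000
      vertex 8.292 23.413 0.000
      vertex 12.000 12.000 14.000
    endloop
  endfacet
  facet normal -0.4556 0.6270 0.6318
    outer loop
      vertex 8.292 23.413 0.000
      vertex 2.292 19.053 0.000
      vertex 12.000 12.000 14.000
    endloop
  endfacet
  facet normal -0.7372 0.2396 0.6318
    outer loop
      vertex 2.292 19.053 0.000
      vertex 0.000 12.000 0.000
      vertex 12.000 12.000 14.000
    endloop
  endfacet
  facet normal -0.7372 -0.2396 0.6318
    outer loop
      vertex 0.000 12.000 0.000
      vertex 2.292 4.947 0.000
      vertex 12.000 12.000 14.000
    endloop
  endfacet
  facet normal -0.4556 -0.6270 0.6318
    outer loop
      vertex 2.292 4.947 0.000
      vertex 8.292 0.587 0.000
      vertex 12.000 12.000 14.000
    endloop
  endfacet
  facet normal 0.0000 -0.7751 0.6319
    outer loop
      vertex 8.292 0.587 0.000
      vertex 15.708 0.587 0.000
      vertex 12.000 12.000 14.000
    endloop
  endfacet
  facet normal 0.4556 -0.6270 0.6318
    outer loop
      vertex 15.708 0.587 0.000
      vertex 21.708 4.947 0.000
      vertex 12.000 12.000 14.000
    endloop
  endfacet
  facet normal 0.7372 -0.2396 0.6318
    outer loop
      vertex 21.708 4.947 0.000
      vertex 24.000 12.000 0.000
      vertex 12.000 12.000 14.000
    endloop
  endfacet
endsolid part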